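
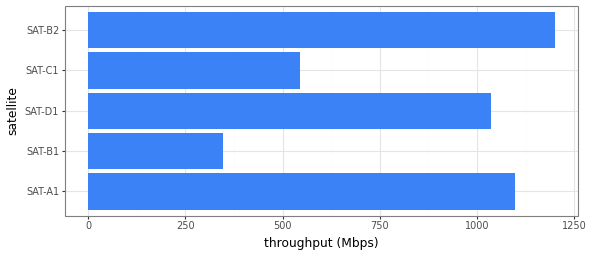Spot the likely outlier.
SAT-B1 ≈ 300; the rest sit between ≈ 500 and ≈ 1200.

SAT-B1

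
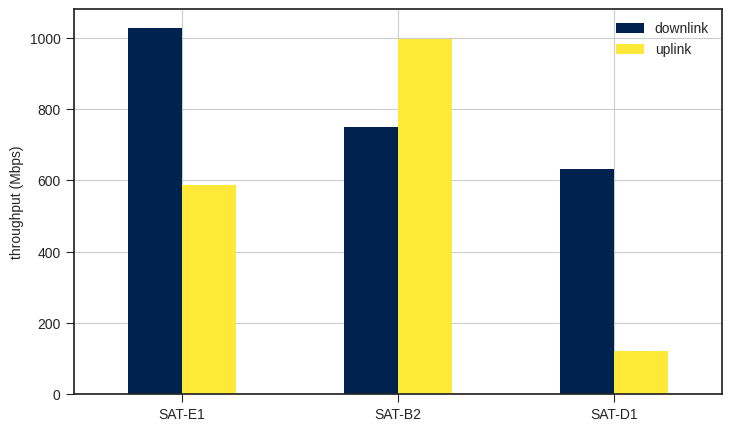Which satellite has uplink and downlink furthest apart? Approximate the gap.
SAT-D1, ≈ 500 Mbps

SAT-D1: uplink ≈ 100, downlink ≈ 600 → gap ≈ 500. Next-largest (SAT-E1) is only ≈ 400.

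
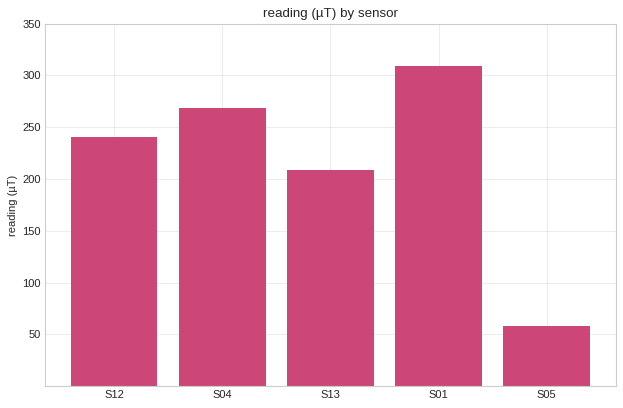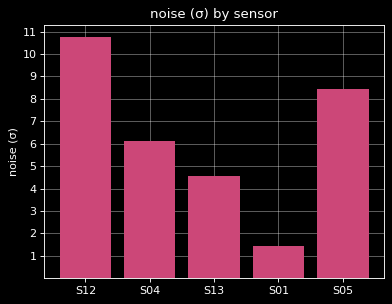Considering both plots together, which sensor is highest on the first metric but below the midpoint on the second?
S01

Chart 2 median noise (σ) ≈ 6; below-median sensors: S13, S01. Among those, S01 has the highest reading (µT) (≈ 300).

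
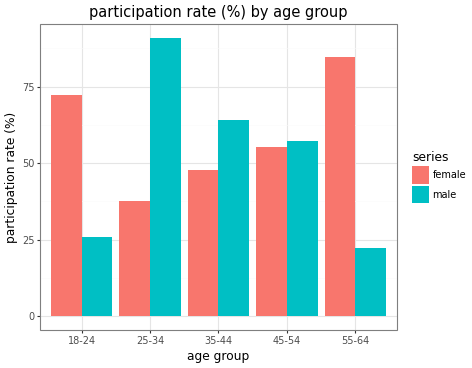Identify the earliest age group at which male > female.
25-34

18-24: male ≈ 30 vs female ≈ 70 (not yet); 25-34: male ≈ 90 vs female ≈ 40 (first crossover).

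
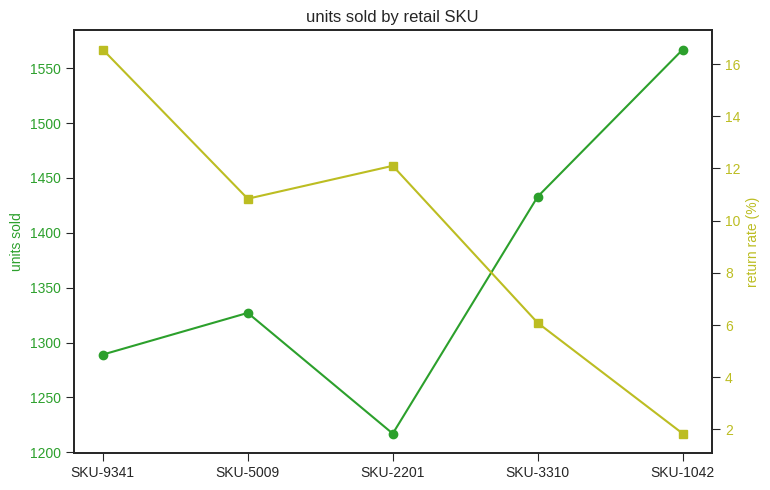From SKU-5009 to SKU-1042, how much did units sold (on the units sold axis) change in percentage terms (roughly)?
≈ +14.8%

SKU-5009 ≈ 1350, SKU-1042 ≈ 1550; (1550 − 1350) / 1350 ≈ +14.8%.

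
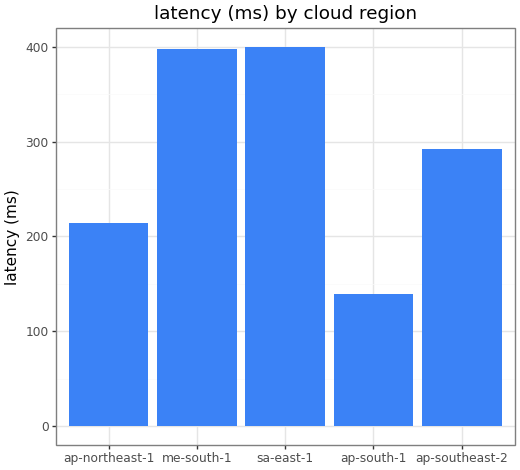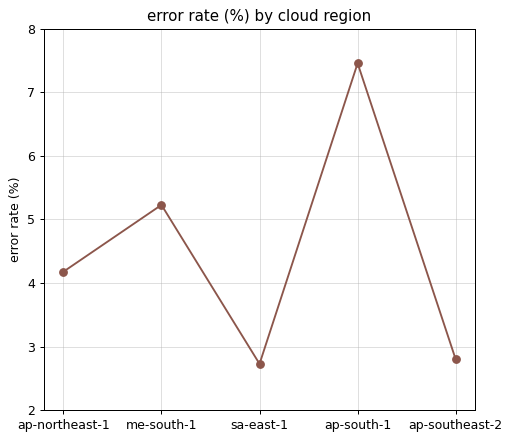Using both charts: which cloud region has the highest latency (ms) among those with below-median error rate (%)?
Chart 2 median error rate (%) ≈ 4; below-median cloud regions: sa-east-1, ap-southeast-2. Among those, sa-east-1 has the highest latency (ms) (≈ 400).

sa-east-1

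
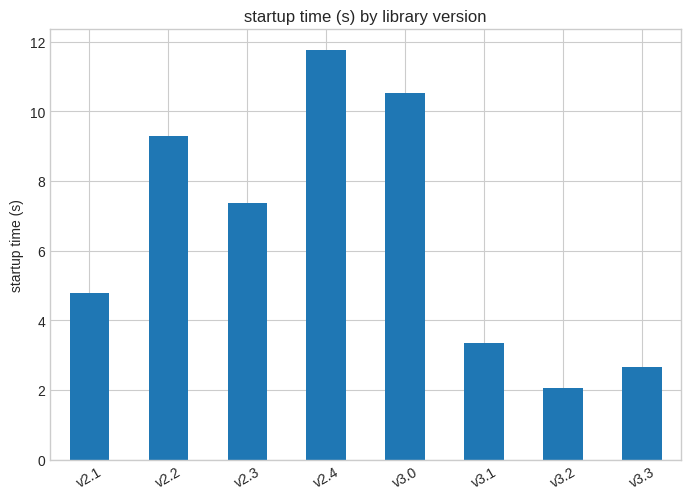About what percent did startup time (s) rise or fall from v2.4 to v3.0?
v2.4 ≈ 12, v3.0 ≈ 11; (11 − 12) / 12 ≈ -8.3%.

≈ -8.3%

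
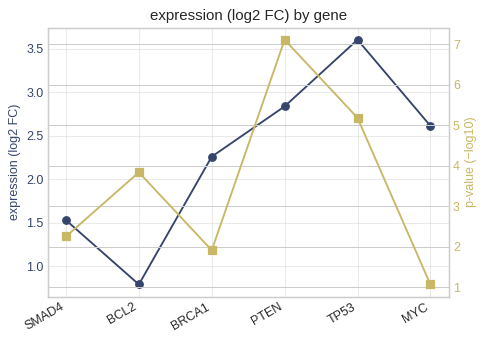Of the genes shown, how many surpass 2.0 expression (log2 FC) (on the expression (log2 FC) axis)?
Above 2.0: BRCA1, PTEN, TP53, MYC.

4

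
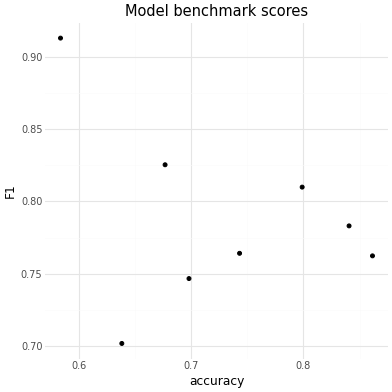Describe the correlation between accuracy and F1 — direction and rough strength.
Points are negatively correlated; weak (|r| ≈ 0.3).

negative, weak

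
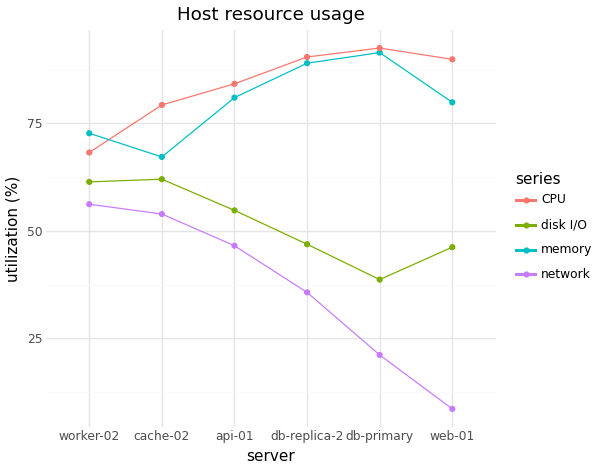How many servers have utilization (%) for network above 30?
Above 30: worker-02, cache-02, api-01, db-replica-2.

4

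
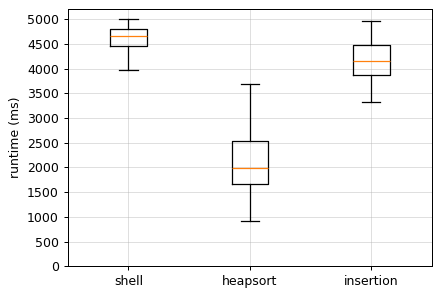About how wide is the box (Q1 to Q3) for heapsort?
Q3 ≈ 2500, Q1 ≈ 1500; IQR ≈ 1000.

≈ 1000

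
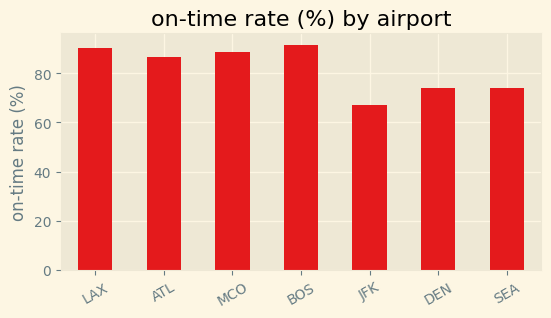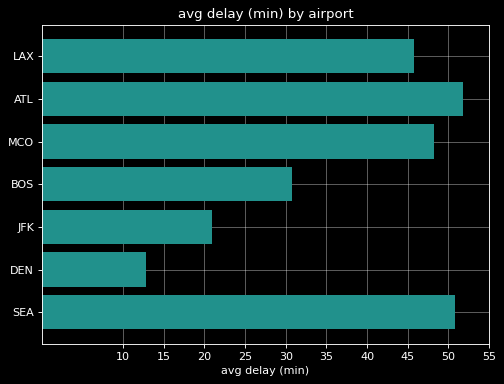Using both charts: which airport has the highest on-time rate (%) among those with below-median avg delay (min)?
Chart 2 median avg delay (min) ≈ 45; below-median airports: BOS, JFK, DEN. Among those, BOS has the highest on-time rate (%) (≈ 90).

BOS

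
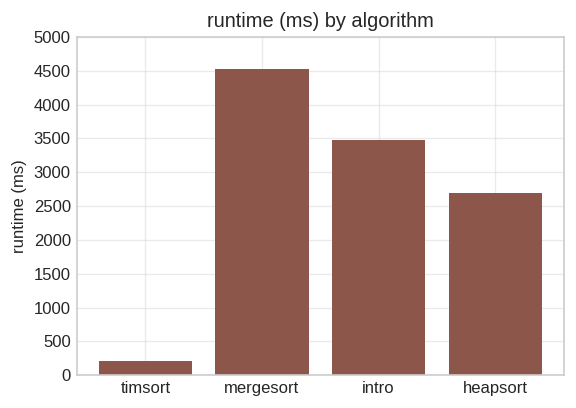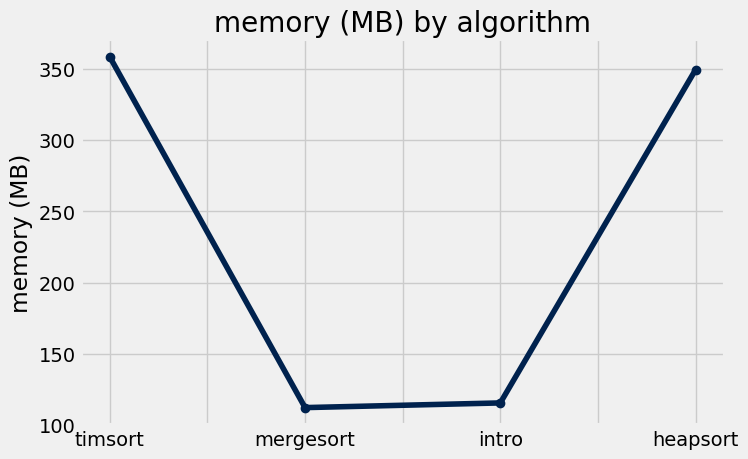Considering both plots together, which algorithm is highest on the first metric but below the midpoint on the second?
mergesort

Chart 2 median memory (MB) ≈ 250; below-median algorithms: mergesort, intro. Among those, mergesort has the highest runtime (ms) (≈ 4500).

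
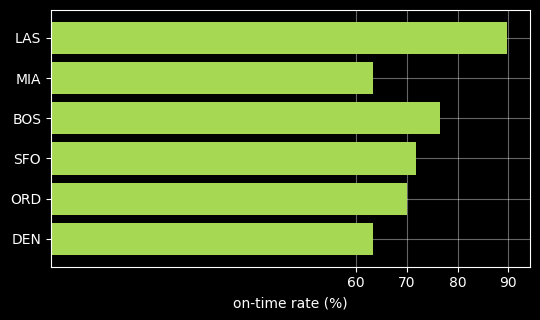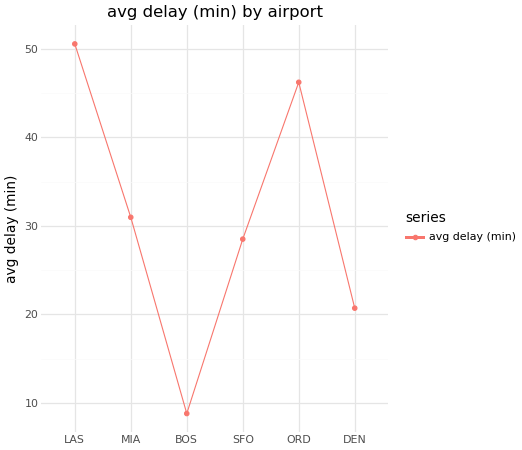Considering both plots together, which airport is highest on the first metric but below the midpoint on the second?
BOS

Chart 2 median avg delay (min) ≈ 30; below-median airports: BOS, SFO, DEN. Among those, BOS has the highest on-time rate (%) (≈ 80).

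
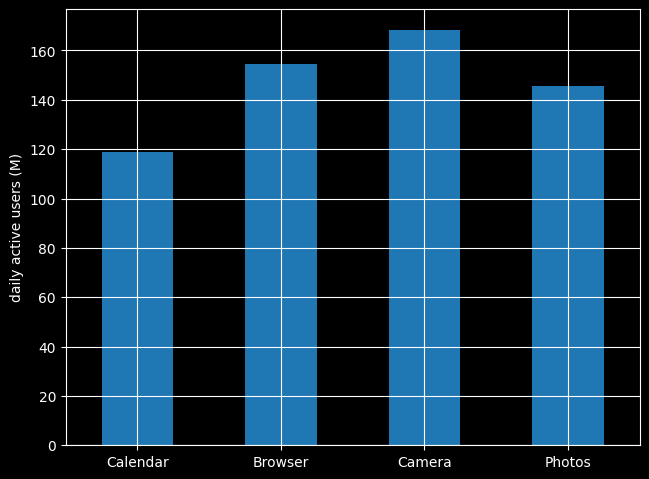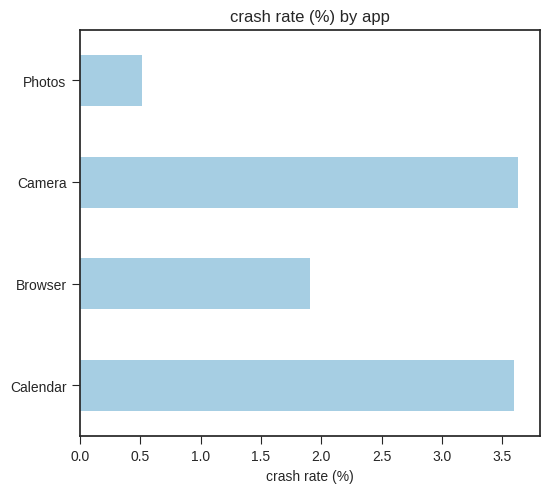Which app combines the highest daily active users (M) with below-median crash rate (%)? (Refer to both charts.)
Browser

Chart 2 median crash rate (%) ≈ 2.5; below-median apps: Browser, Photos. Among those, Browser has the highest daily active users (M) (≈ 160).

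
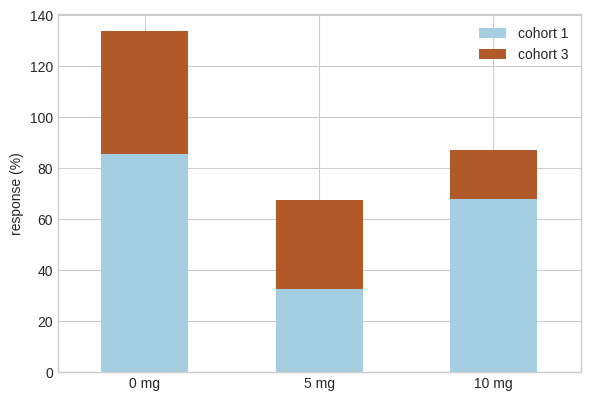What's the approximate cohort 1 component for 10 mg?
≈ 60

cohort 1 top ≈ 60, bottom ≈ 0; segment ≈ 60.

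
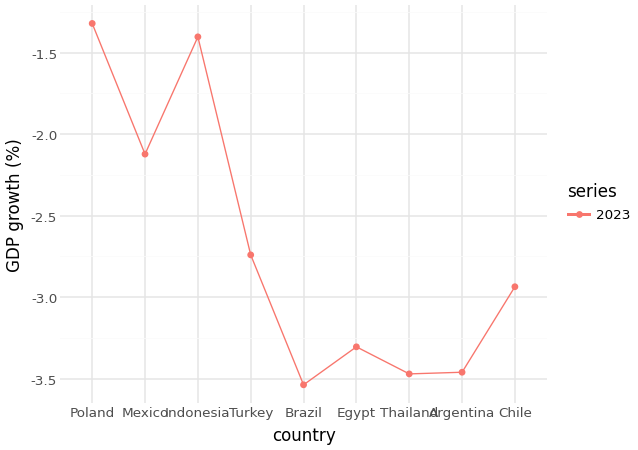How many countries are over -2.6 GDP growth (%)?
Above -2.6: Poland, Mexico, Indonesia.

3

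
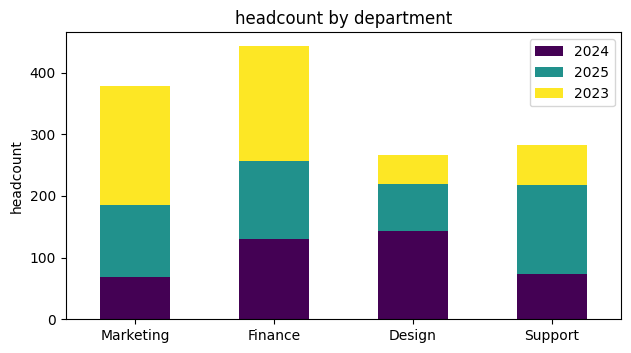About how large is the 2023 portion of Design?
≈ 50

2023 top ≈ 250, bottom ≈ 200; segment ≈ 50.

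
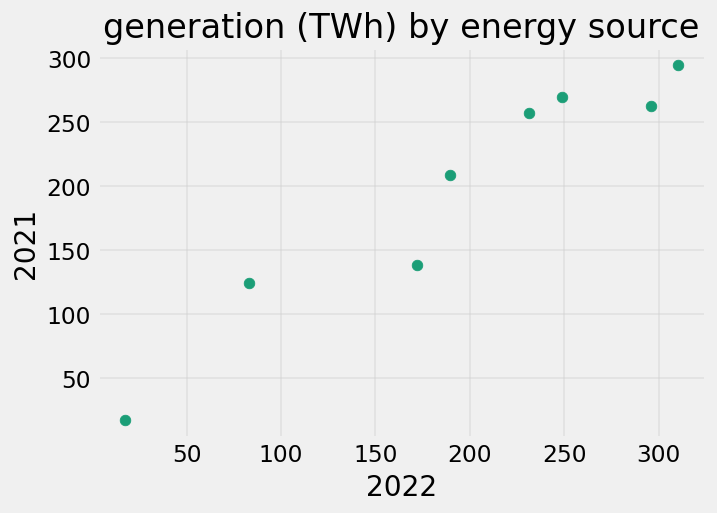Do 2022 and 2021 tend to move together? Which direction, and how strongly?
Points are positively correlated; strong (|r| ≈ 1.0).

positive, strong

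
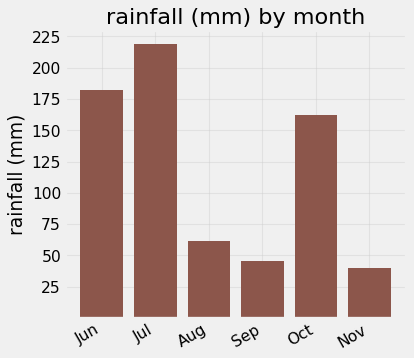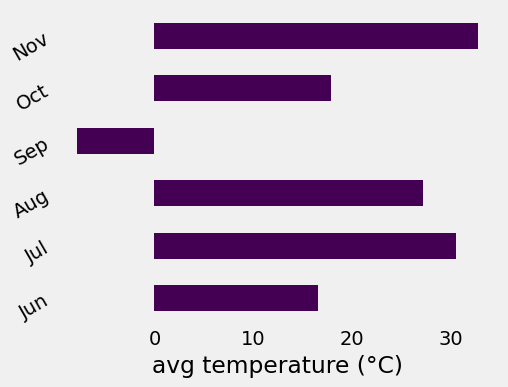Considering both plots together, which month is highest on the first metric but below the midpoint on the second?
Jun

Chart 2 median avg temperature (°C) ≈ 25; below-median months: Jun, Sep, Oct. Among those, Jun has the highest rainfall (mm) (≈ 175).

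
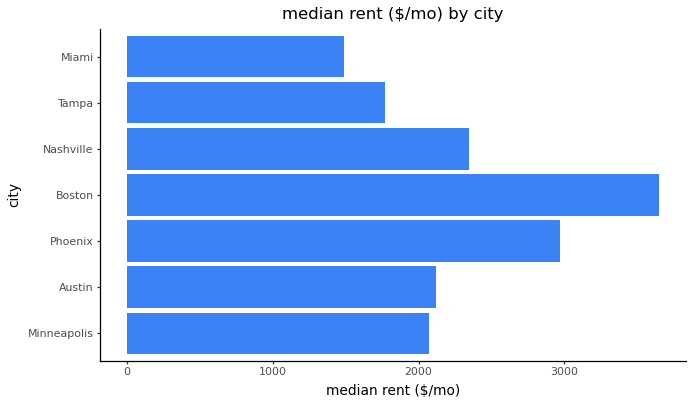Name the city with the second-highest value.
Top 3: Boston ≈ 3500, Phoenix ≈ 3000, Nashville ≈ 2500.

Phoenix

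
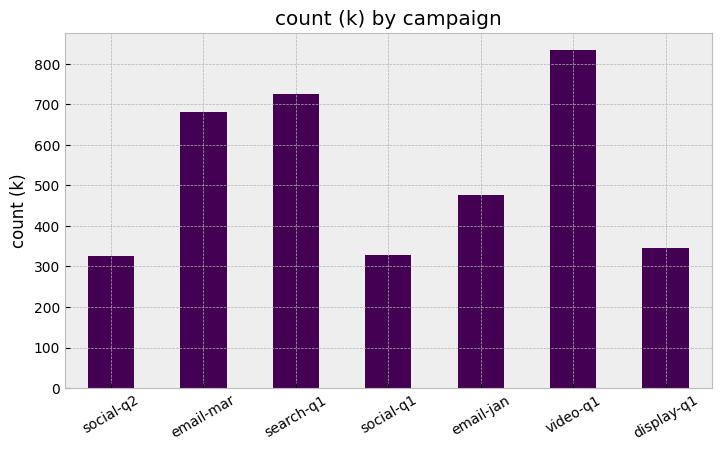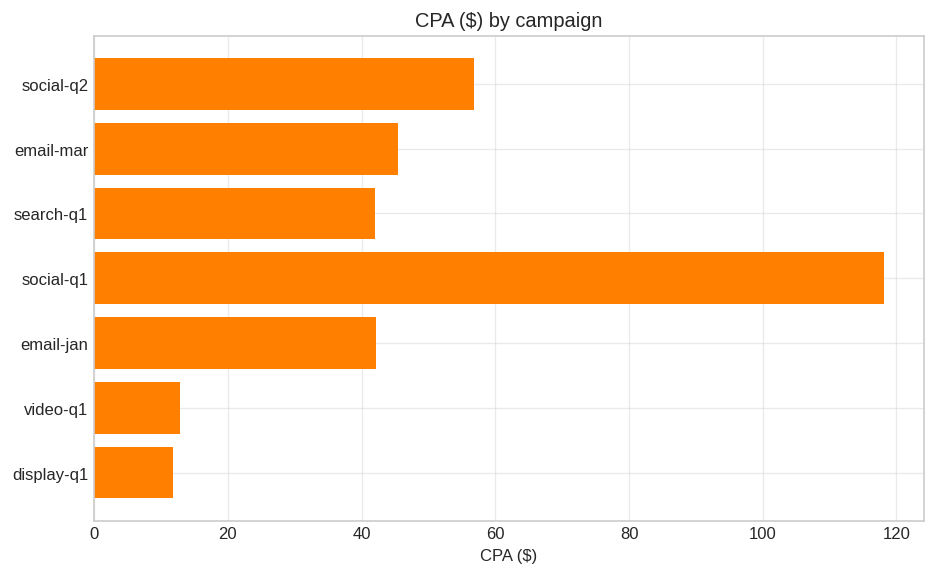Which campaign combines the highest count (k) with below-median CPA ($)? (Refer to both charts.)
Chart 2 median CPA ($) ≈ 40; below-median campaigns: search-q1, video-q1, display-q1. Among those, video-q1 has the highest count (k) (≈ 800).

video-q1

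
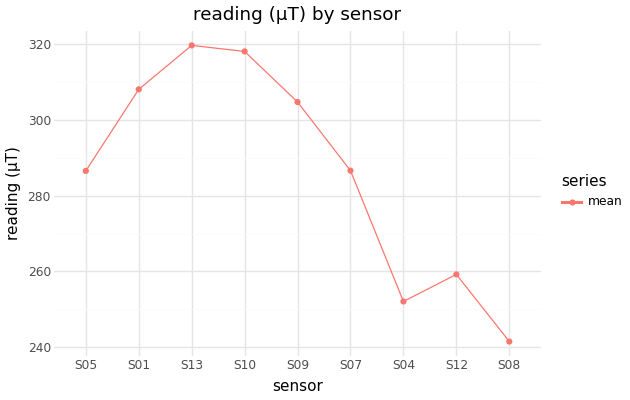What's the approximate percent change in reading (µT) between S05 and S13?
S05 ≈ 290, S13 ≈ 320; (320 − 290) / 290 ≈ +10.3%.

≈ +10.3%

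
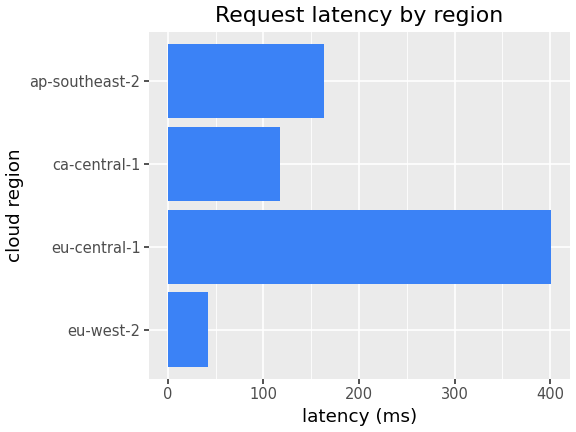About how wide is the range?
Max eu-central-1 ≈ 400, min eu-west-2 ≈ 50; range ≈ 350.

≈ 350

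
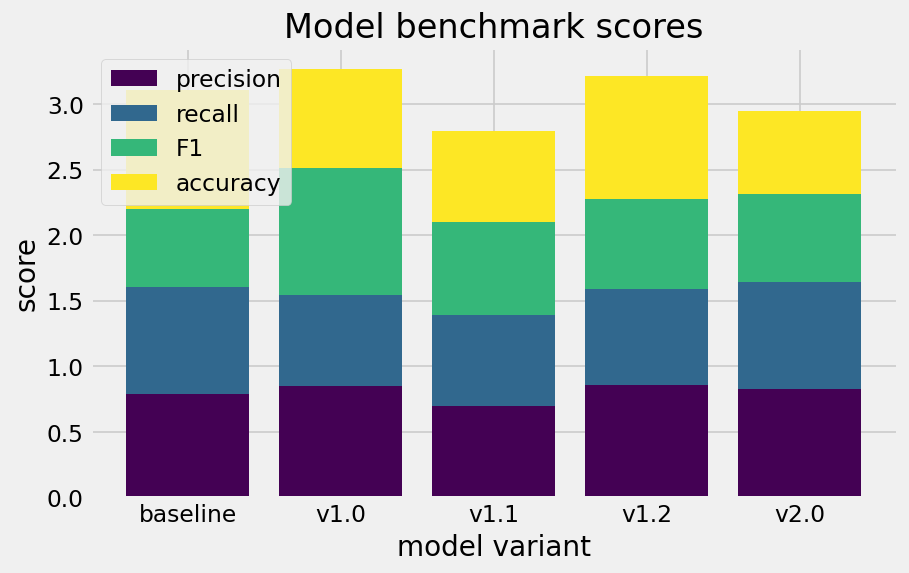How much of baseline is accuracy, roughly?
accuracy top ≈ 3.0, bottom ≈ 2.0; segment ≈ 1.0.

≈ 1.0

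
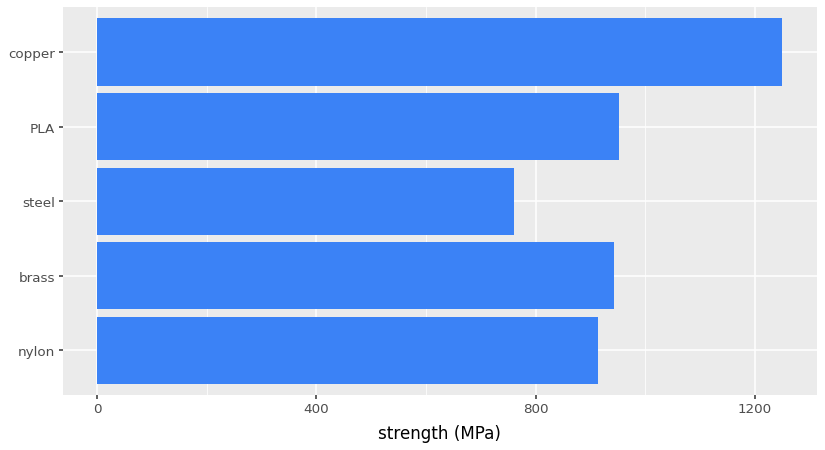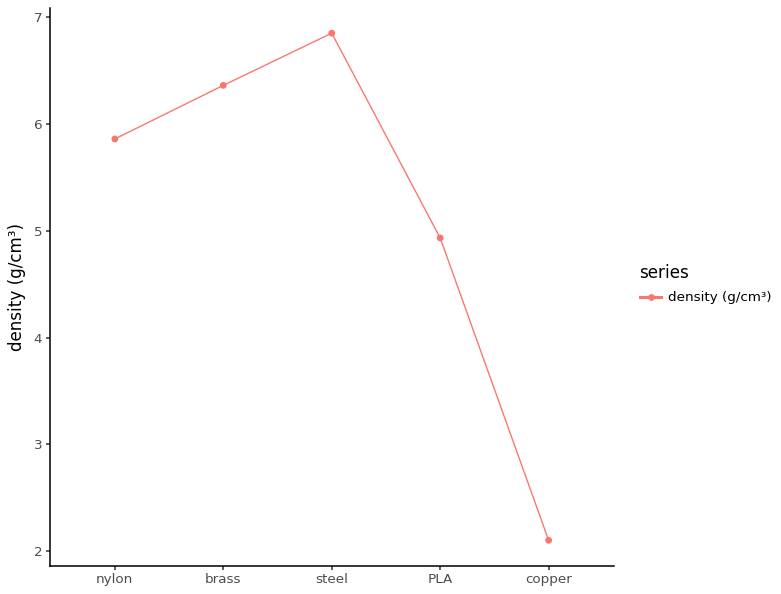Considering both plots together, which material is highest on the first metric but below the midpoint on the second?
Chart 2 median density (g/cm³) ≈ 6; below-median materials: PLA, copper. Among those, copper has the highest strength (MPa) (≈ 1200).

copper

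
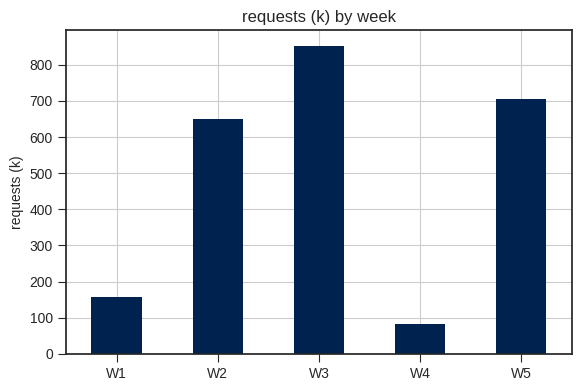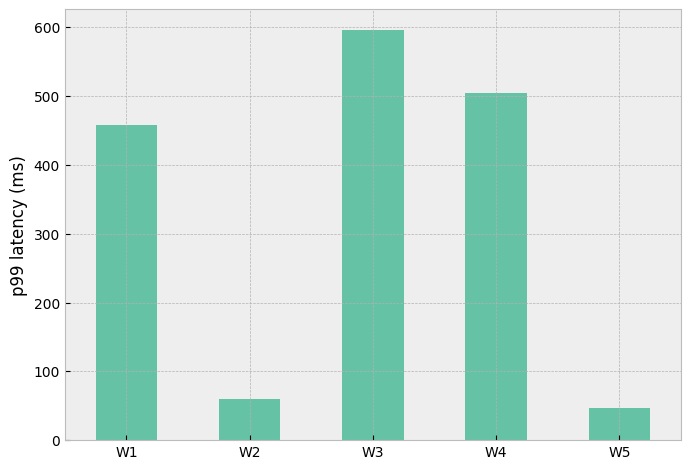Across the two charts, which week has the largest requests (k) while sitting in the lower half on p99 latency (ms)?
W5

Chart 2 median p99 latency (ms) ≈ 500; below-median weeks: W2, W5. Among those, W5 has the highest requests (k) (≈ 700).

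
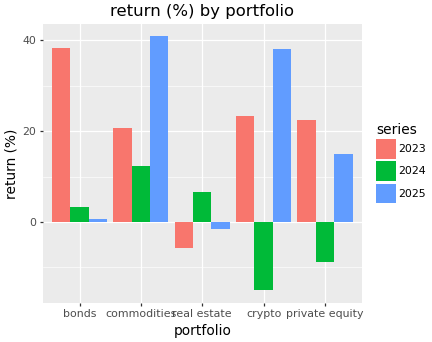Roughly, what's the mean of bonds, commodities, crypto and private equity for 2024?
(5 + 10 + -15 + -10) / 4 ≈ -2.

≈ -2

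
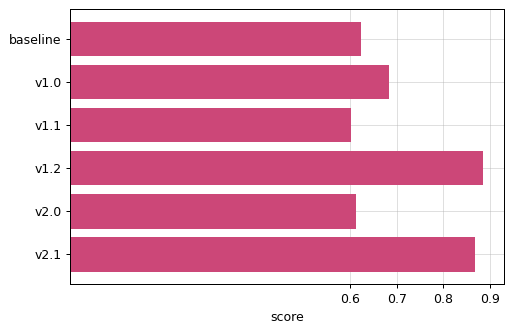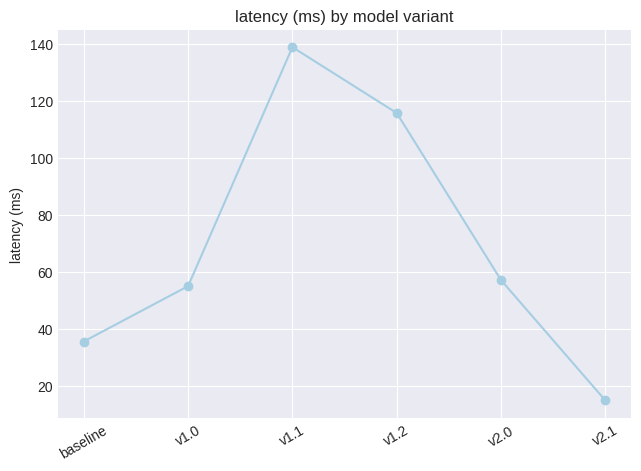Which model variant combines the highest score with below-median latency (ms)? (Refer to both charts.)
Chart 2 median latency (ms) ≈ 60; below-median model variants: baseline, v1.0, v2.1. Among those, v2.1 has the highest score (≈ 0.9).

v2.1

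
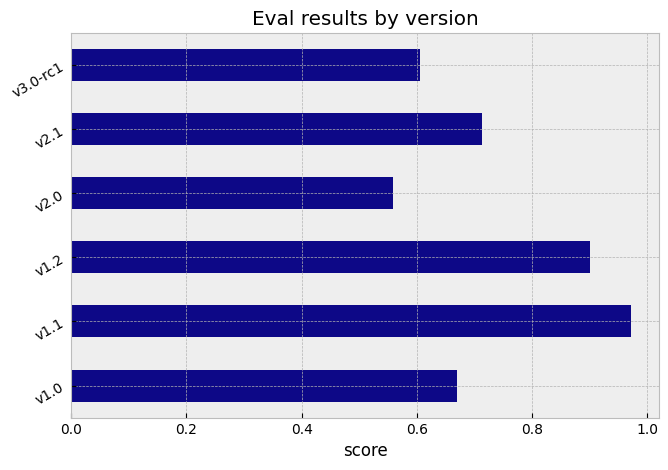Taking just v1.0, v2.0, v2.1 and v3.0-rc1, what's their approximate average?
(0.7 + 0.6 + 0.7 + 0.6) / 4 ≈ 0.65.

≈ 0.65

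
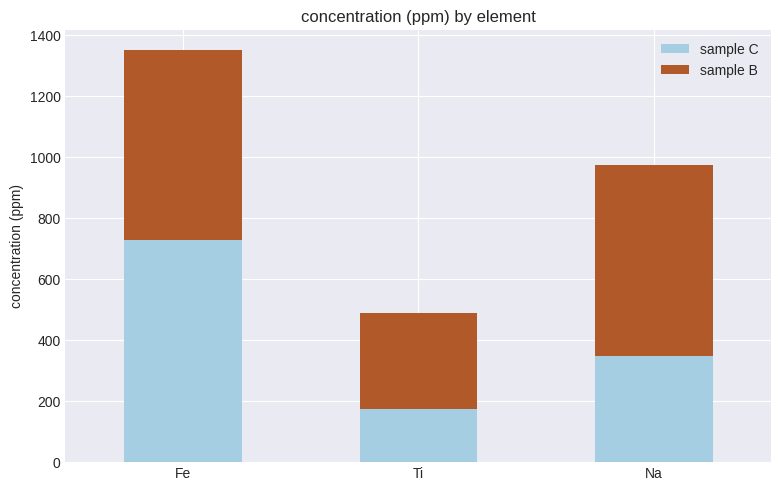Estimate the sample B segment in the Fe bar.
sample B top ≈ 1400, bottom ≈ 800; segment ≈ 600.

≈ 600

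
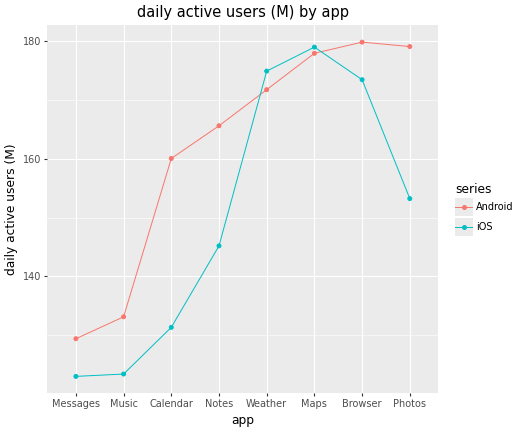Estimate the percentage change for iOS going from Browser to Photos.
Browser ≈ 175, Photos ≈ 155; (155 − 175) / 175 ≈ -11.4%.

≈ -11.4%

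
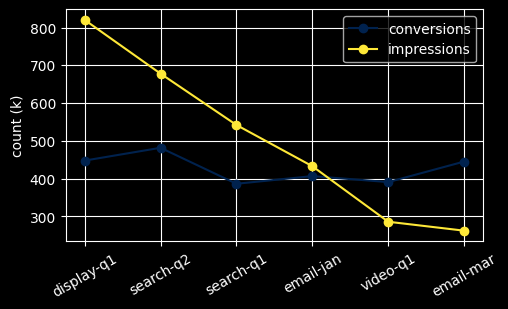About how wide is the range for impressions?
Max display-q1 ≈ 800, min email-mar ≈ 250; range ≈ 550.

≈ 550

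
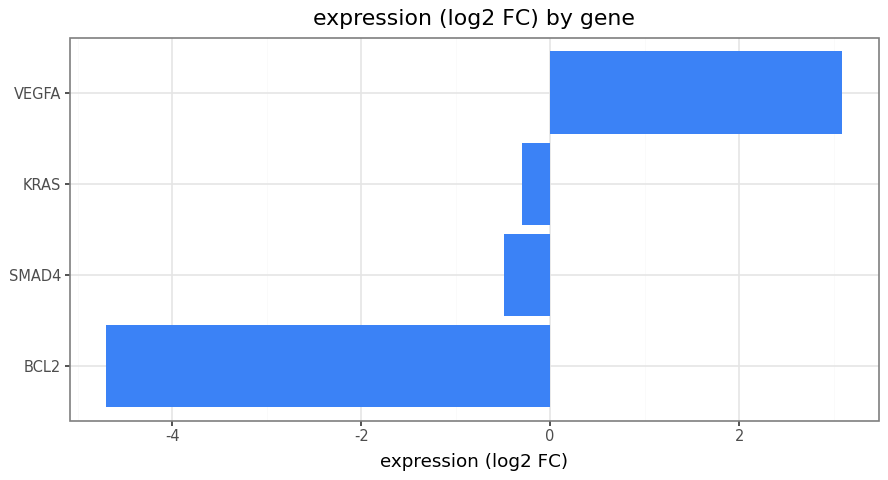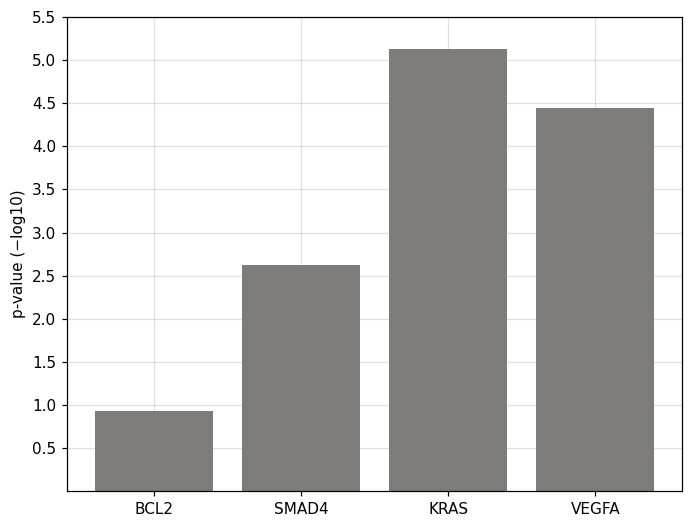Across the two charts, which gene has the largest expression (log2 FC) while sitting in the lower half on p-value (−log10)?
SMAD4

Chart 2 median p-value (−log10) ≈ 3.5; below-median genes: BCL2, SMAD4. Among those, SMAD4 has the highest expression (log2 FC) (≈ -0.5).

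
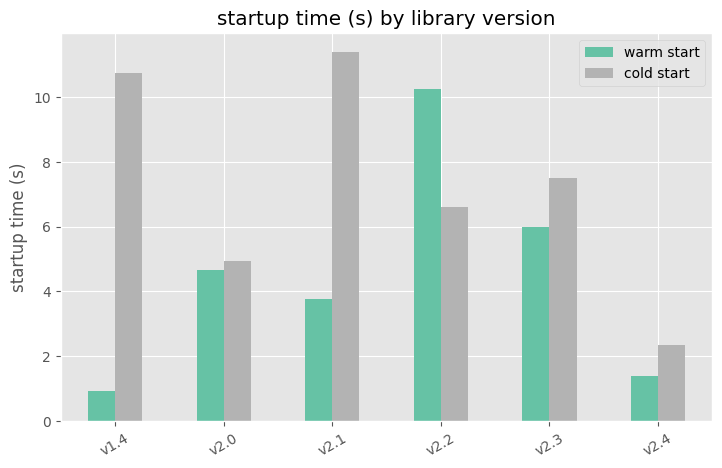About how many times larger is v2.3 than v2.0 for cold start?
v2.3 ≈ 7, v2.0 ≈ 5; 7/5 ≈ 1.4.

≈ 1.4×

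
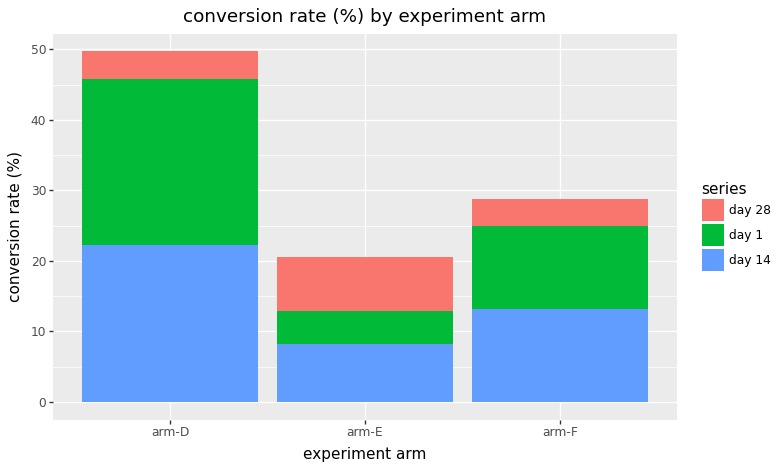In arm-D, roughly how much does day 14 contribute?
day 14 top ≈ 20, bottom ≈ 0; segment ≈ 20.

≈ 20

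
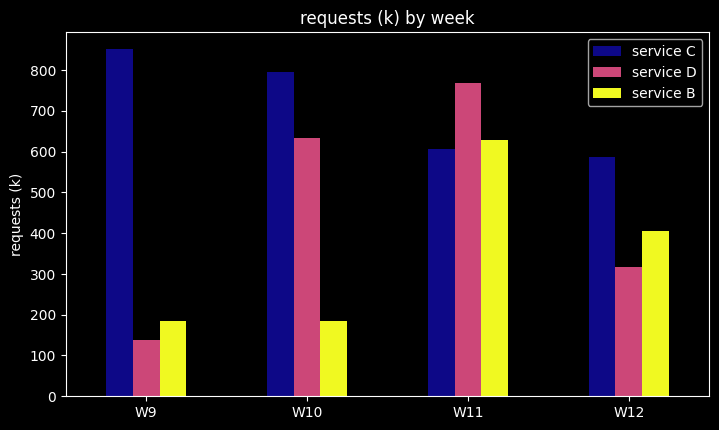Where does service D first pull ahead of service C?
W11

W10: service D ≈ 600 vs service C ≈ 800 (not yet); W11: service D ≈ 800 vs service C ≈ 600 (first crossover).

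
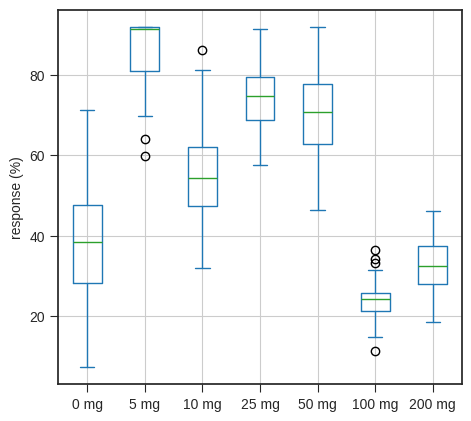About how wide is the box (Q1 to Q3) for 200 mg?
≈ 10

Q3 ≈ 40, Q1 ≈ 30; IQR ≈ 10.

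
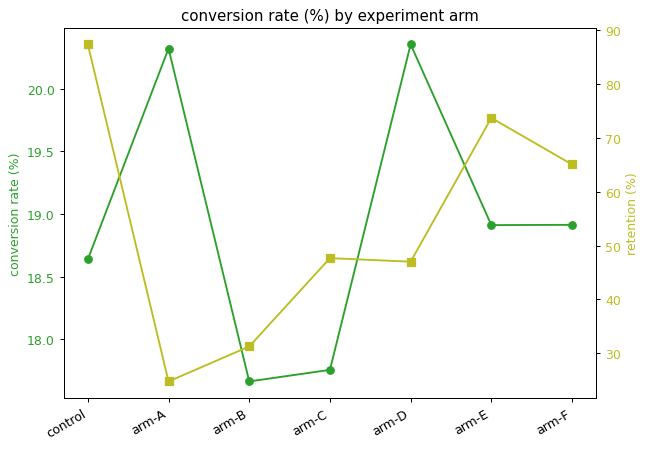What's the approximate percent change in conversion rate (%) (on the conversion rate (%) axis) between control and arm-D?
≈ +10.8%

control ≈ 18.5, arm-D ≈ 20.5; (20.5 − 18.5) / 18.5 ≈ +10.8%.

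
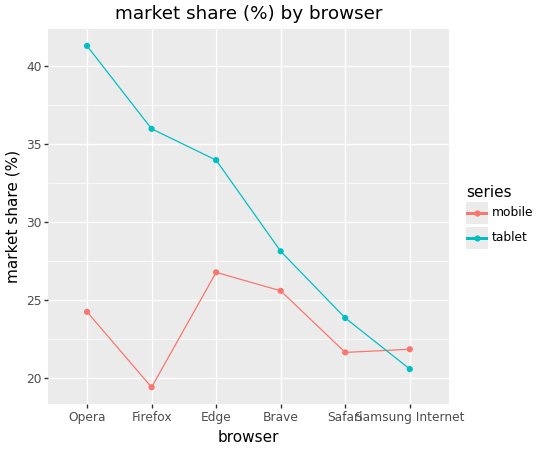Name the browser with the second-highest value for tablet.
Firefox

Top 3 for tablet: Opera ≈ 42, Firefox ≈ 36, Edge ≈ 34.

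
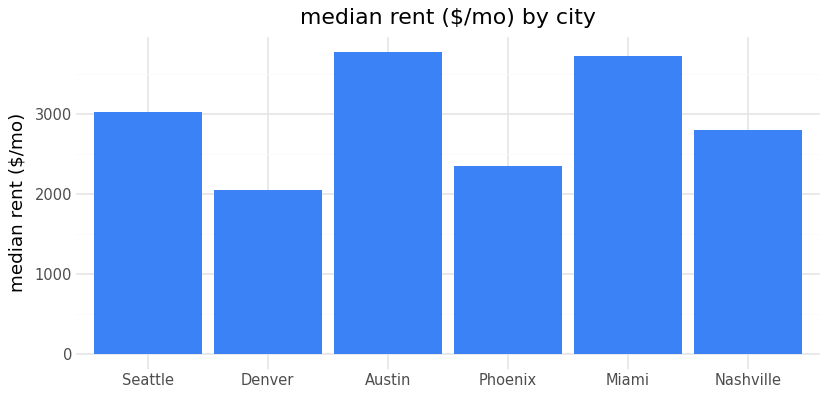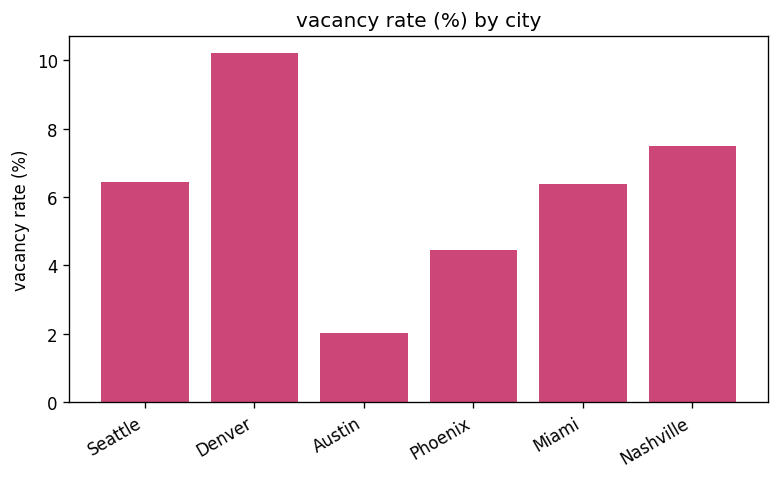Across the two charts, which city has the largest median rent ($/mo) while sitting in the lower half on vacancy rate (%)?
Austin

Chart 2 median vacancy rate (%) ≈ 6; below-median cities: Austin, Phoenix, Miami. Among those, Austin has the highest median rent ($/mo) (≈ 4000).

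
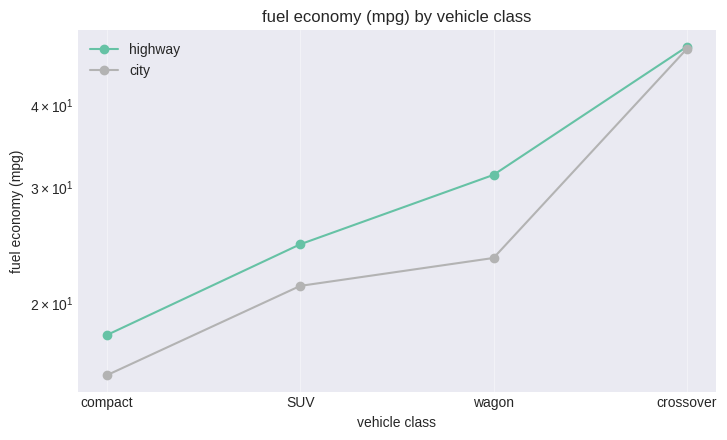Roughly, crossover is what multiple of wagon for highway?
crossover ≈ 50, wagon ≈ 30; 50/30 ≈ 1.67.

≈ 1.67×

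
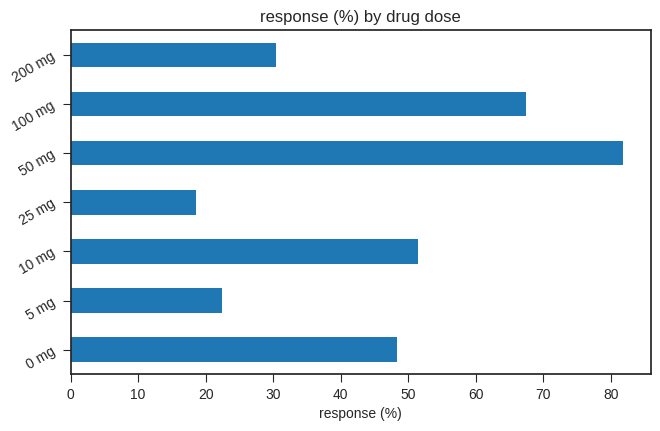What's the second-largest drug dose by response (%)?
100 mg

Top 3: 50 mg ≈ 80, 100 mg ≈ 70, 10 mg ≈ 50.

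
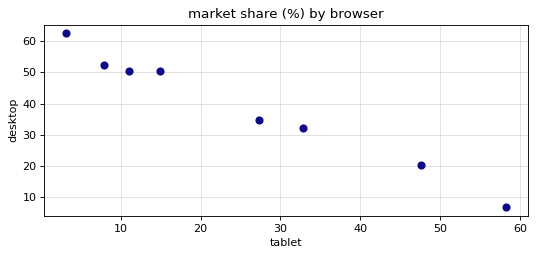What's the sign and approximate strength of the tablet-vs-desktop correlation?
Points are negatively correlated; strong (|r| ≈ 1.0).

negative, strong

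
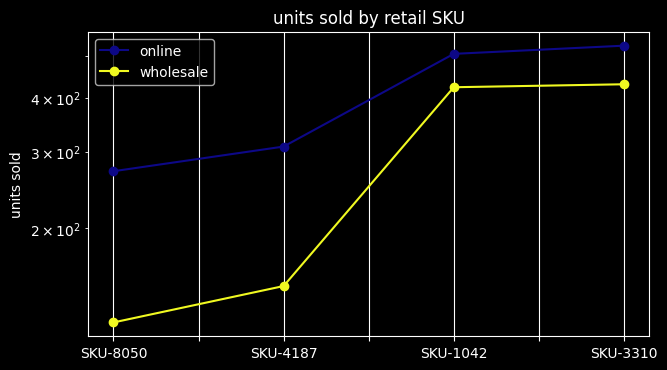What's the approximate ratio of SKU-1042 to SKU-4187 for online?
SKU-1042 ≈ 500, SKU-4187 ≈ 300; 500/300 ≈ 1.67.

≈ 1.67×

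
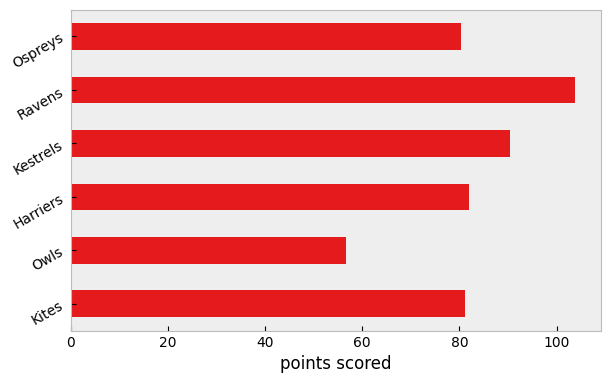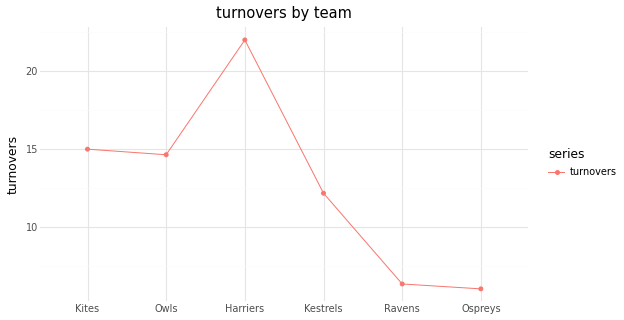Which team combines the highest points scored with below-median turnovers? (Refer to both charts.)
Ravens

Chart 2 median turnovers ≈ 15; below-median teams: Kestrels, Ravens, Ospreys. Among those, Ravens has the highest points scored (≈ 100).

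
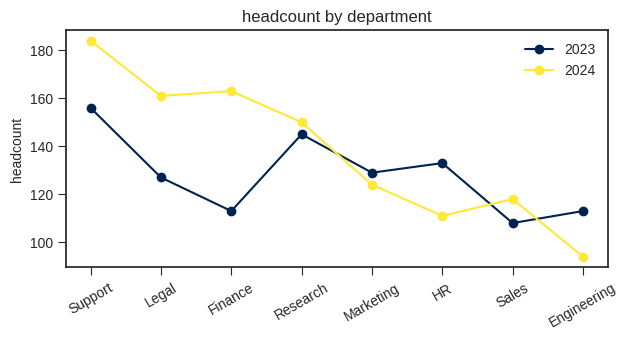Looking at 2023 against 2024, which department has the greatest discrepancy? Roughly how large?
Finance, ≈ 50

Finance: 2023 ≈ 110, 2024 ≈ 160 → gap ≈ 50. Next-largest (Legal) is only ≈ 30.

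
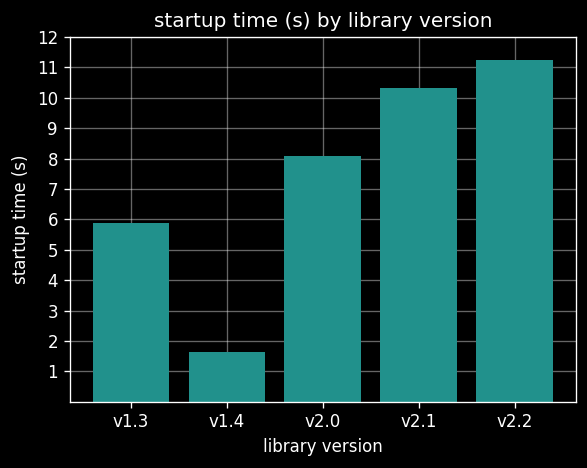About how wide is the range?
≈ 9

Max v2.2 ≈ 11, min v1.4 ≈ 2; range ≈ 9.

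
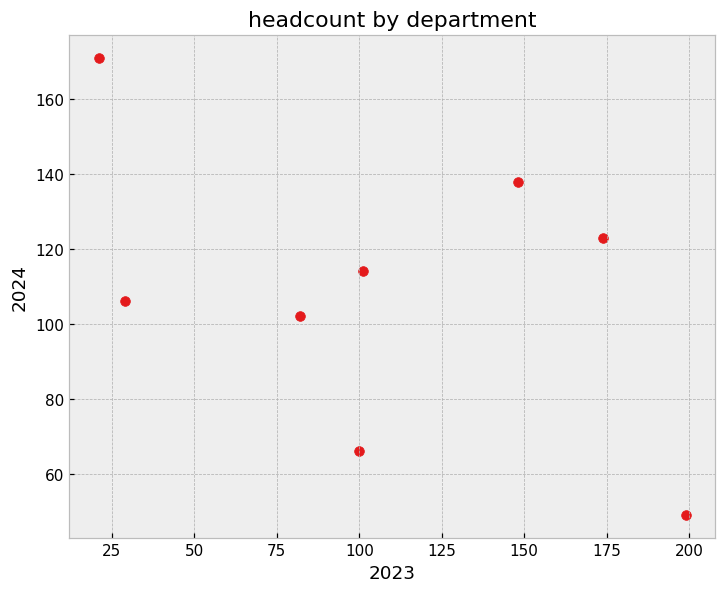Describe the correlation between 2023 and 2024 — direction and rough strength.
Points are negatively correlated; moderate (|r| ≈ 0.5).

negative, moderate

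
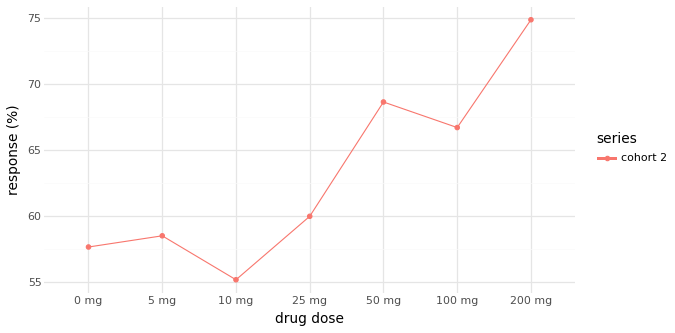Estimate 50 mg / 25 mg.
50 mg ≈ 68, 25 mg ≈ 60; 68/60 ≈ 1.13.

≈ 1.13×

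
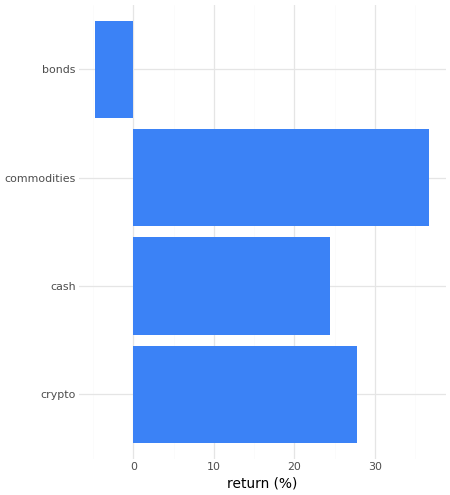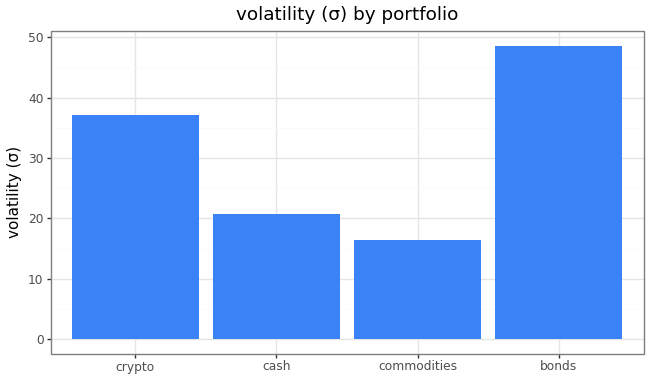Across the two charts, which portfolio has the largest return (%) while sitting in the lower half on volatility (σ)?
commodities

Chart 2 median volatility (σ) ≈ 30; below-median portfolios: cash, commodities. Among those, commodities has the highest return (%) (≈ 35).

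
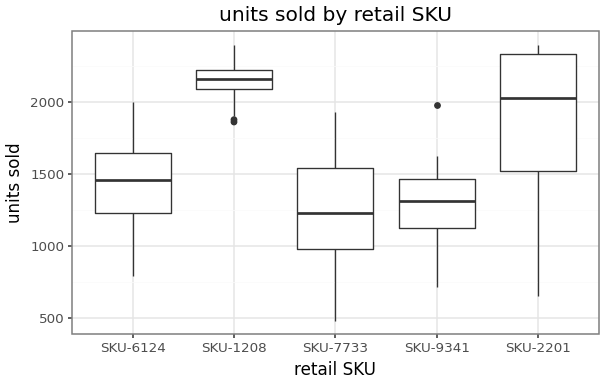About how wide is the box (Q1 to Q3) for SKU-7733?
≈ 500

Q3 ≈ 1500, Q1 ≈ 1000; IQR ≈ 500.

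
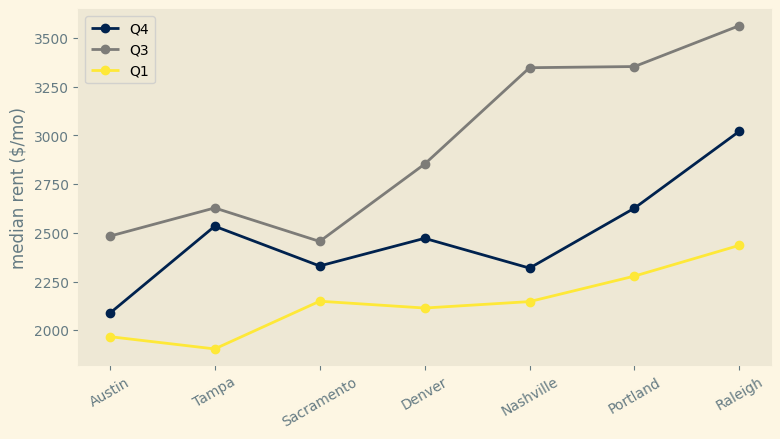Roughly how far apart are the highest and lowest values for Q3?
≈ 1200

Max Raleigh ≈ 3600, min Sacramento ≈ 2400; range ≈ 1200.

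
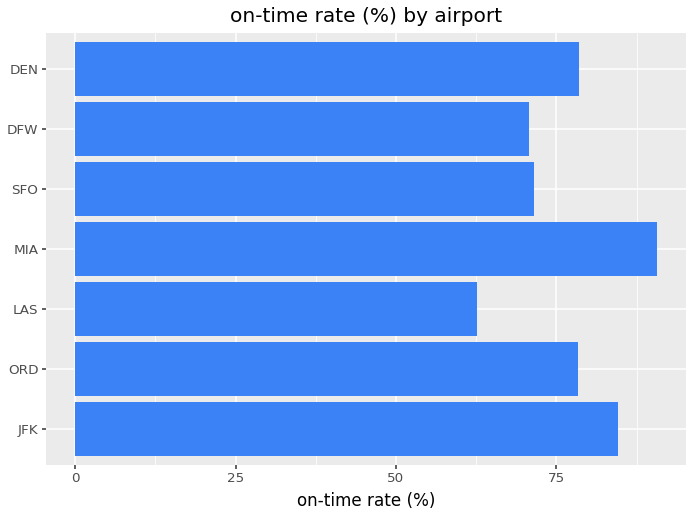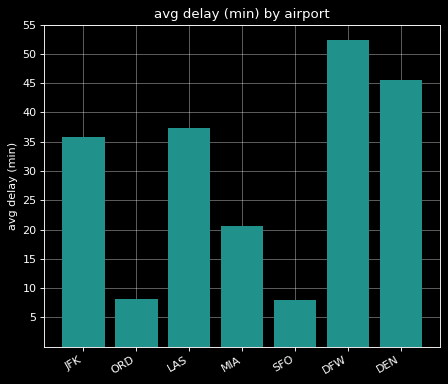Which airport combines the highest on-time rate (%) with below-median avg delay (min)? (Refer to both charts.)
Chart 2 median avg delay (min) ≈ 35; below-median airports: ORD, MIA, SFO. Among those, MIA has the highest on-time rate (%) (≈ 90).

MIA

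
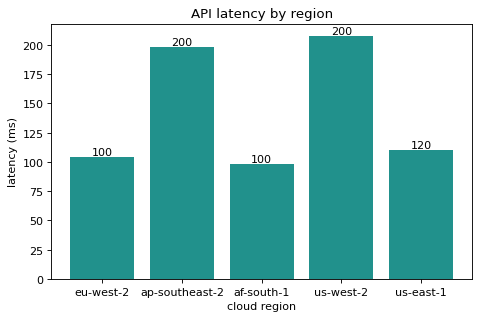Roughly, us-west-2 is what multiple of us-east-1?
us-west-2 ≈ 200, us-east-1 ≈ 120; 200/120 ≈ 1.67.

≈ 1.67×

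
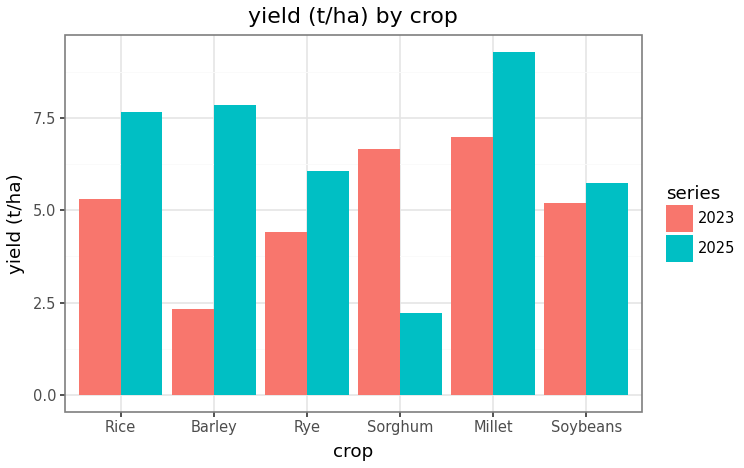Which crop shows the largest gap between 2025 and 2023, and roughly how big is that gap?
Barley: 2025 ≈ 8, 2023 ≈ 2 → gap ≈ 6. Next-largest (Sorghum) is only ≈ 5.

Barley, ≈ 6 t/ha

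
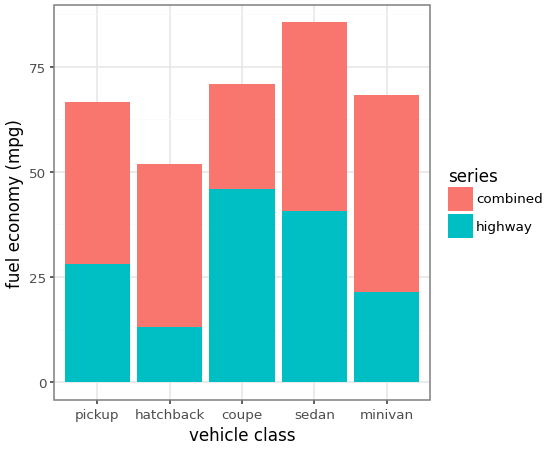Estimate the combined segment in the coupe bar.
≈ 20

combined top ≈ 70, bottom ≈ 50; segment ≈ 20.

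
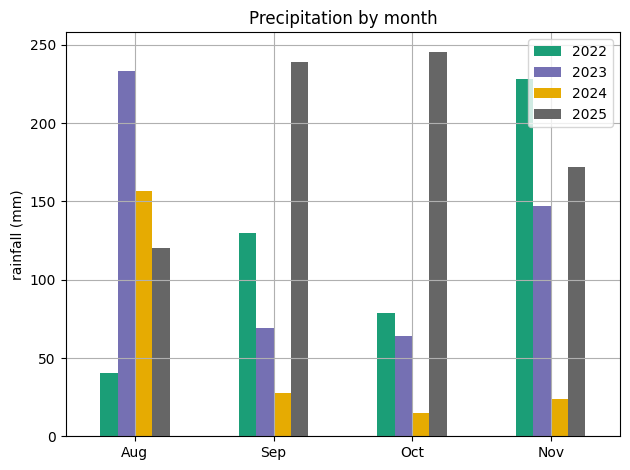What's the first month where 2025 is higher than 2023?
Aug: 2025 ≈ 125 vs 2023 ≈ 225 (not yet); Sep: 2025 ≈ 250 vs 2023 ≈ 75 (first crossover).

Sep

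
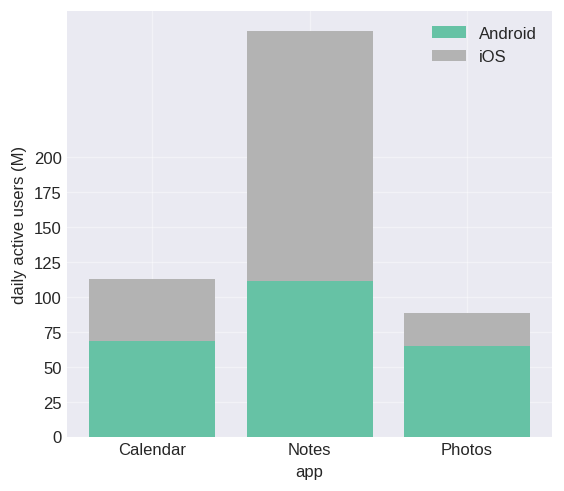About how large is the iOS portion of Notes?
iOS top ≈ 300, bottom ≈ 100; segment ≈ 200.

≈ 200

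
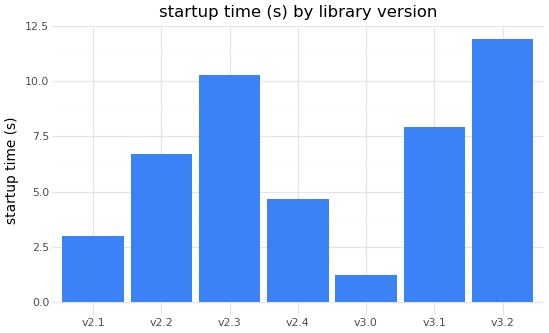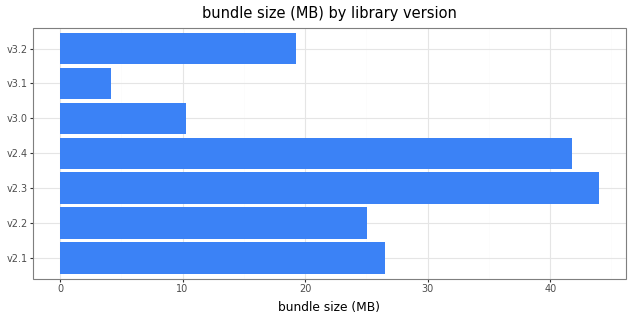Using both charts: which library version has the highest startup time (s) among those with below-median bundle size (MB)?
Chart 2 median bundle size (MB) ≈ 25; below-median library versions: v3.0, v3.1, v3.2. Among those, v3.2 has the highest startup time (s) (≈ 12).

v3.2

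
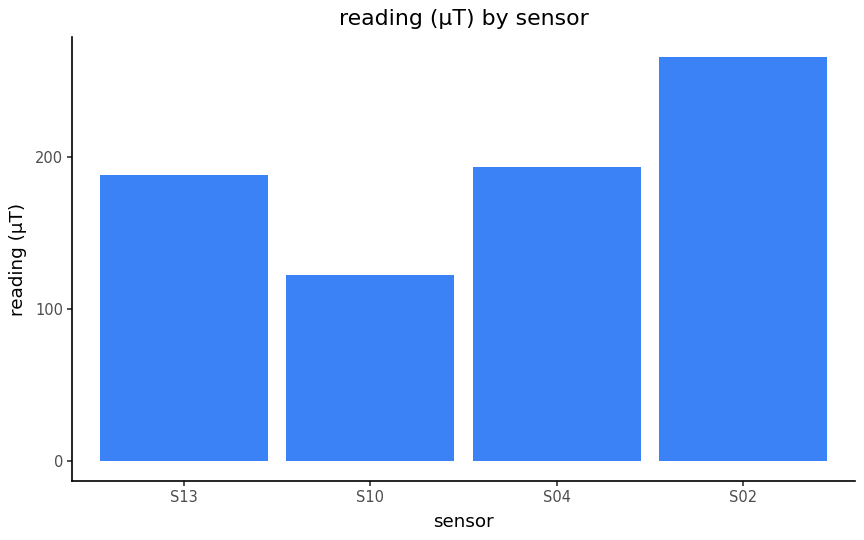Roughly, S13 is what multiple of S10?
S13 ≈ 200, S10 ≈ 125; 200/125 ≈ 1.6.

≈ 1.6×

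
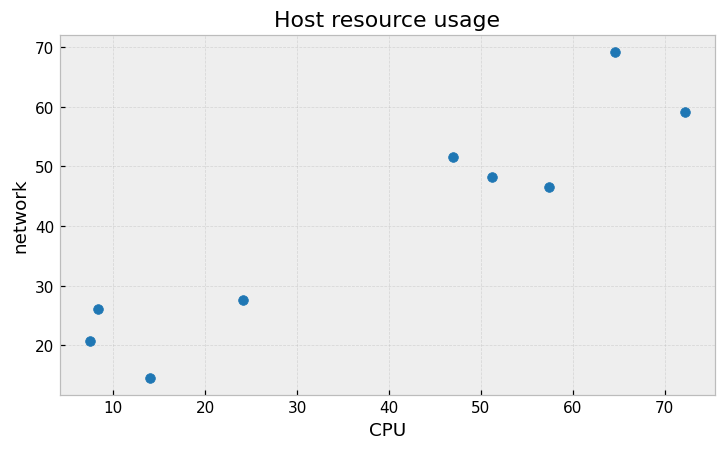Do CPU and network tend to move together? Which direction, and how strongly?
Points are positively correlated; strong (|r| ≈ 0.9).

positive, strong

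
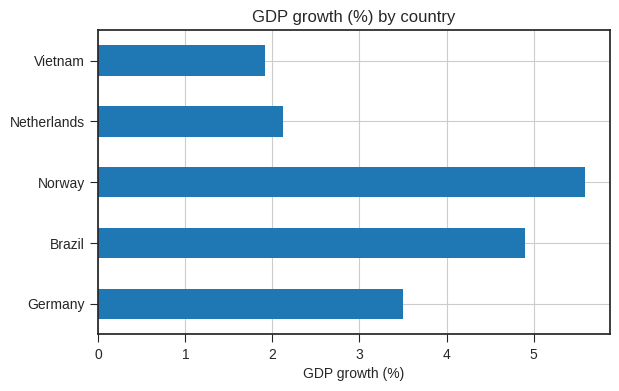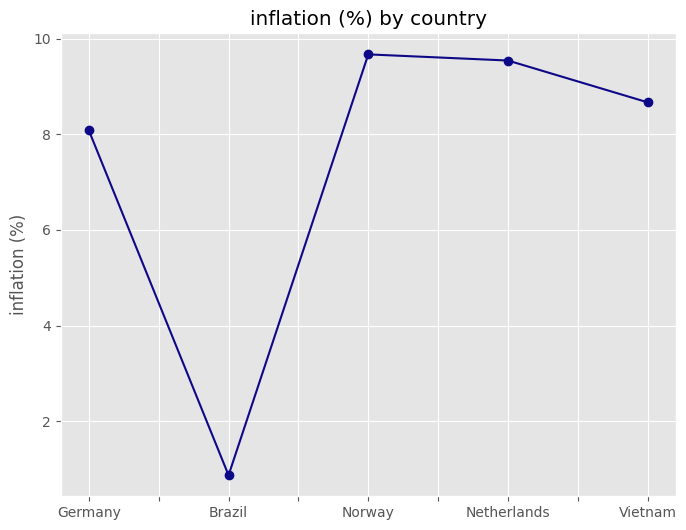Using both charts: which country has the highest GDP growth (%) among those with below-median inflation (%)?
Brazil

Chart 2 median inflation (%) ≈ 9; below-median countries: Germany, Brazil. Among those, Brazil has the highest GDP growth (%) (≈ 5).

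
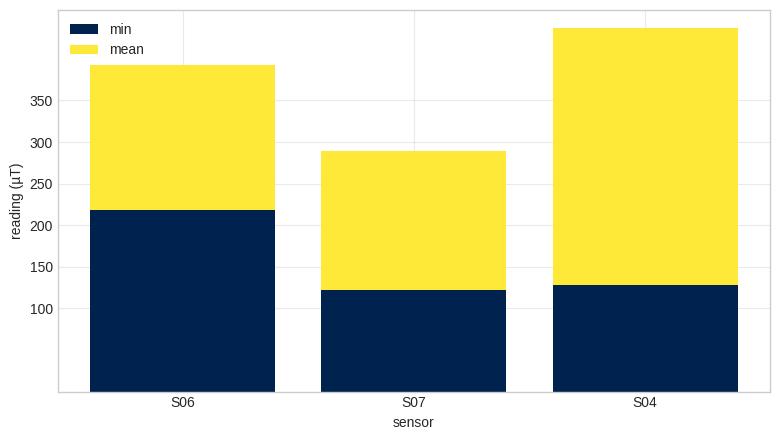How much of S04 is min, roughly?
min top ≈ 150, bottom ≈ 0; segment ≈ 150.

≈ 150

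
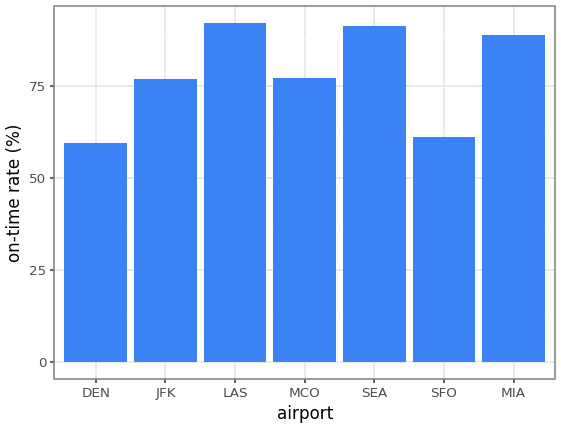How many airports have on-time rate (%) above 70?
Above 70: JFK, LAS, MCO, SEA, MIA.

5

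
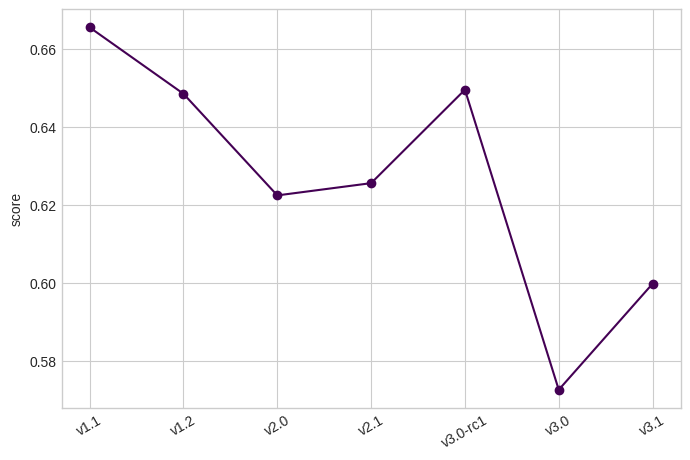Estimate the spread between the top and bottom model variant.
Max v1.1 ≈ 0.67, min v3.0 ≈ 0.57; range ≈ 0.10.

≈ 0.10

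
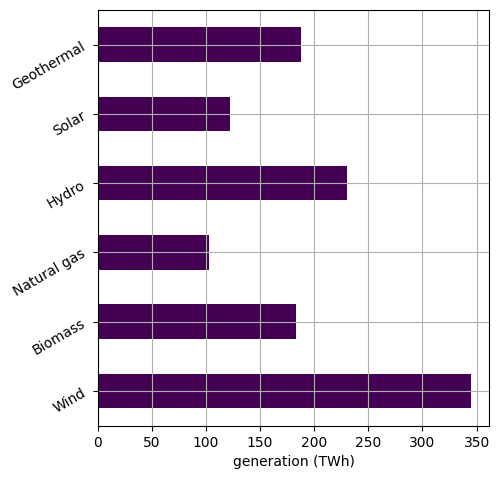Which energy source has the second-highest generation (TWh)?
Top 3: Wind ≈ 350, Hydro ≈ 250, Geothermal ≈ 200.

Hydro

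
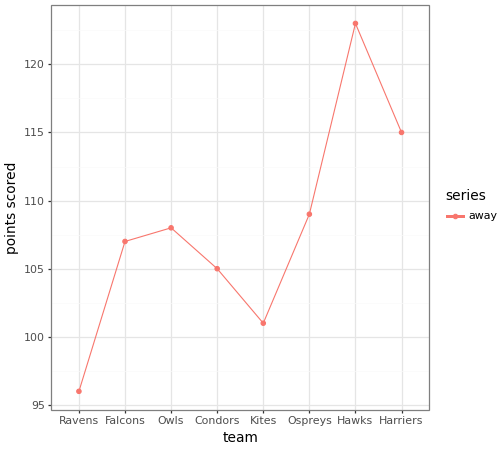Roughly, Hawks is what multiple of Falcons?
≈ 1.19×

Hawks ≈ 125, Falcons ≈ 105; 125/105 ≈ 1.19.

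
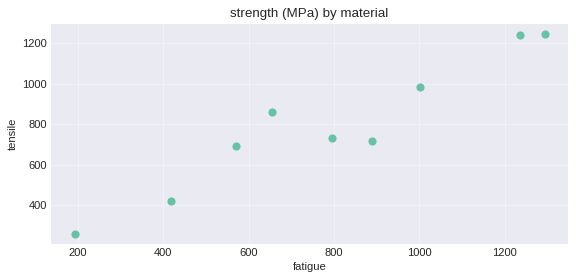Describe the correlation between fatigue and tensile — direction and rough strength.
Points are positively correlated; strong (|r| ≈ 1.0).

positive, strong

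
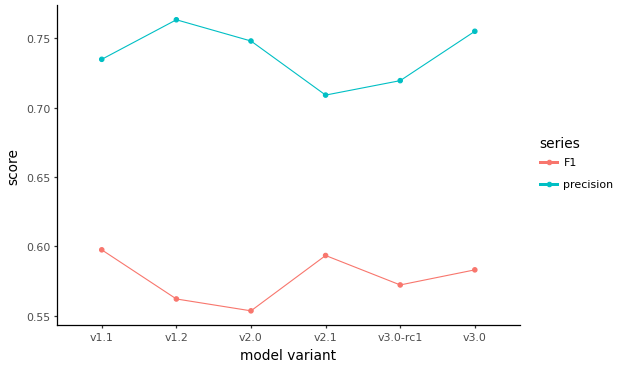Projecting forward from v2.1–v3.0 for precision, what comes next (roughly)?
≈ 0.79

Last three: 0.70, 0.72, 0.76 → slope ≈ 0.03/step → next ≈ 0.79.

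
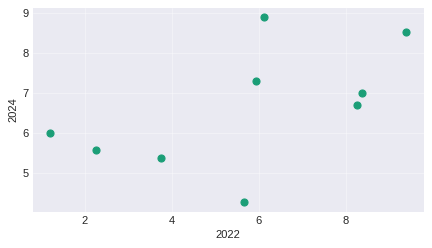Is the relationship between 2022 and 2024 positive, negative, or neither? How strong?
Points are positively correlated; moderate (|r| ≈ 0.5).

positive, moderate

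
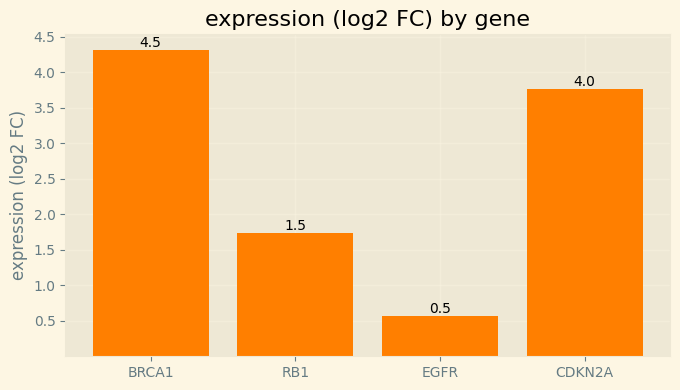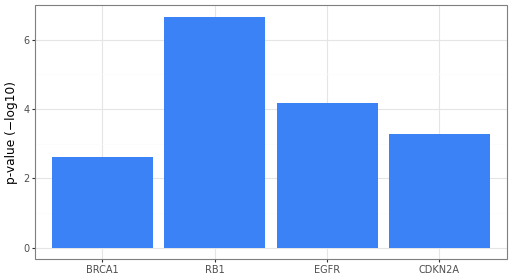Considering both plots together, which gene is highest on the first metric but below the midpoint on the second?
Chart 2 median p-value (−log10) ≈ 4; below-median genes: BRCA1, CDKN2A. Among those, BRCA1 has the highest expression (log2 FC) (≈ 4.5).

BRCA1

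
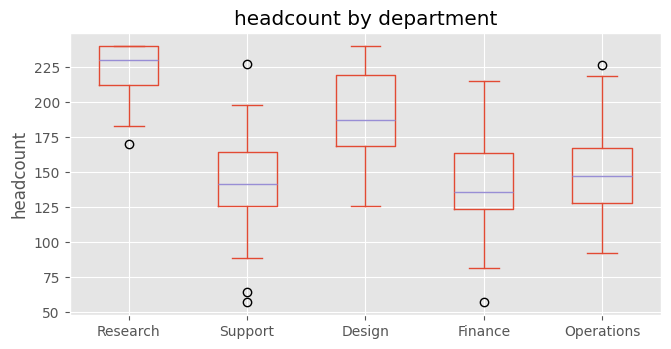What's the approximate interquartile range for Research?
Q3 ≈ 240, Q1 ≈ 210; IQR ≈ 30.

≈ 30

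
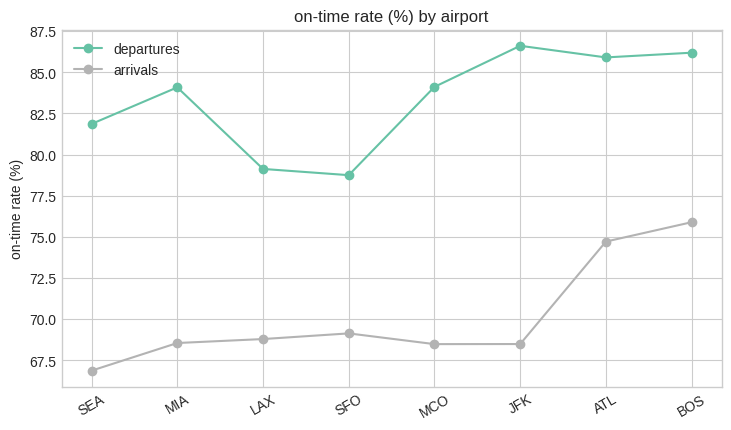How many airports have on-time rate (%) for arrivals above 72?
2

Above 72: ATL, BOS.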